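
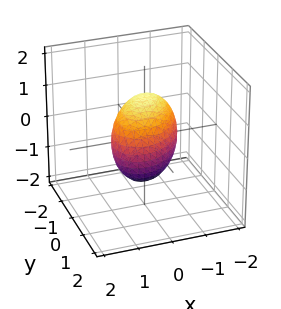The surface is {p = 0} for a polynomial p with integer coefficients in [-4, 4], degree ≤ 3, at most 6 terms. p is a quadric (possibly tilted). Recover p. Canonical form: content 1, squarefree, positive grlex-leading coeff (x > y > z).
3*x^2 - 2*x*y + 3*y^2 + 2*y*z + 3*z^2 - 3

(a) The degree is 2 — no degree-1 surface has this shape.
(b) Observable constraints: among the integer gridlines, it crosses the x-axis at x ∈ {-1, 1}; among the integer gridlines, it crosses the y-axis at y ∈ {-1, 1}.
(c) Assembling these constraints gives the stated polynomial. Check: (0, 0, 1) on the z-axis lies on the surface, and p(0, 0, 1) = 0. ✓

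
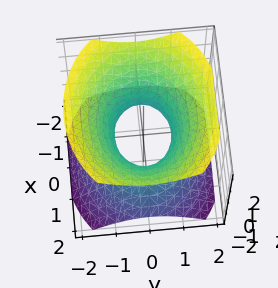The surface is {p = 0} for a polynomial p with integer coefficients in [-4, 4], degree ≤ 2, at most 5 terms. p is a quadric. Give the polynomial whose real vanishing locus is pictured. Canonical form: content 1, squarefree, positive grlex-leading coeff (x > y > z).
2*x^2 + 3*y^2 - 3*z^2 - 2

1. The degree is 2 — an hourglass — one-sheet hyperboloid; a quadric.
2. Symmetries: the z ↦ −z reflection is a symmetry, so z appears only in even powers; mirror symmetry x ↦ −x ⇒ only even powers of x; mirror symmetry y ↦ −y ⇒ only even powers of y.
3. Against the integer gridlines: among the integer gridlines, it crosses the x-axis at x ∈ {-1, 1}; no z-intercept at any integer in the box.
4. Assembling these constraints gives the stated polynomial.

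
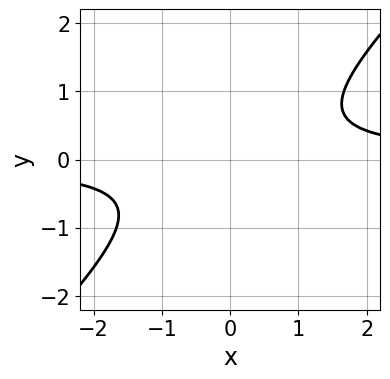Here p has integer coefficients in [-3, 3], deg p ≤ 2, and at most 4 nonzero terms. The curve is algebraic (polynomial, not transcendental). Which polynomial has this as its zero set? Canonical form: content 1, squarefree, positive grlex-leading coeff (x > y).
First, deg p = 2. A generic line meets the curve in up to 2 points.
Next, checking where it meets the axes: no y-intercept at any integer in the box; it misses every integer gridline on the x-axis.
Finally, assembling these constraints gives the stated polynomial.

3*x*y - 3*y^2 - 2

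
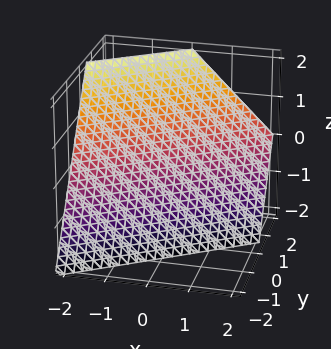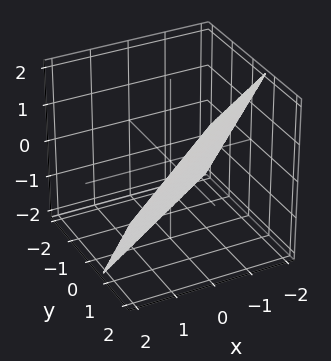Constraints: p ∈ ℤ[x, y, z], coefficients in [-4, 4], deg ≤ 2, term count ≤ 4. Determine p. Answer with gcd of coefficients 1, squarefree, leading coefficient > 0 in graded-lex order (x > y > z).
2*x - 3*y + 2*z + 2

First, degree: every cross-section is a straight line — this is a plane, so deg p = 1.
Next, observable constraints: one x-axis crossing is at x = -1; it crosses the z-axis at the gridline z = -1.
Finally, fitting integer coefficients to these (and the overall shape) gives p.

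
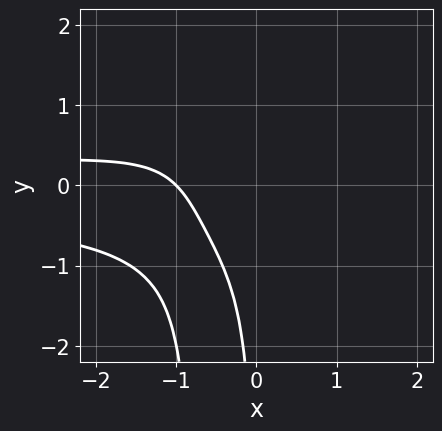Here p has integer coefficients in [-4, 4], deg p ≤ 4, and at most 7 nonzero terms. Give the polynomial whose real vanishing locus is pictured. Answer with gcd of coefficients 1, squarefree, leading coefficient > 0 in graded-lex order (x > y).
(a) The degree is 4 — a generic line meets the curve in up to 4 points.
(b) Reading off the gridlines: it misses every integer gridline on the y-axis; it meets the x-axis at x = -1 (among the integer gridlines).
(c) Matching integer coefficients to the picture gives p.

3*x^2*y^2 + 2*x*y^2 - 2*x*y + 2*x + 2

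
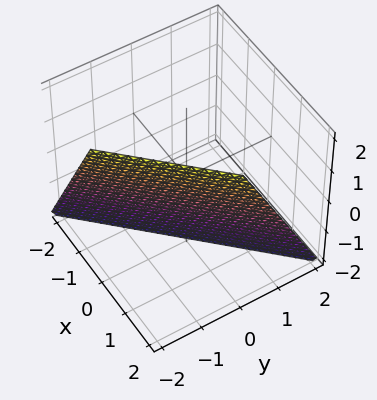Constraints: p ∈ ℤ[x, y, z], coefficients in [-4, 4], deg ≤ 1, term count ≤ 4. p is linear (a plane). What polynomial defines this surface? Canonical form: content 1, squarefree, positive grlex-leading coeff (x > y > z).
1. deg p = 1.
2. Reading off the gridlines: it crosses the y-axis at the gridline y = -1; one x-axis crossing is at x = 1; one z-axis crossing is at z = -2.
3. The integer polynomial consistent with all of this is the stated p.

2*x - 2*y - z - 2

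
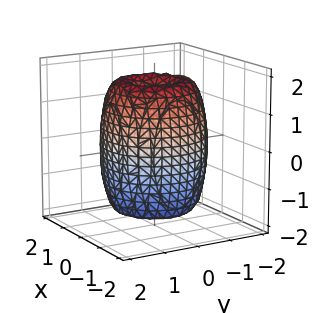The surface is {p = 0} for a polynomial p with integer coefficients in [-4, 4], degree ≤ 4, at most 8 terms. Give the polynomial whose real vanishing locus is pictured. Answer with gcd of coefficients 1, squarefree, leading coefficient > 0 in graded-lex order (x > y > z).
1. Degree: the shape is more complex than any degree-3 surface, so deg p = 4.
2. Symmetry: the surface is invariant under rotation about z: p = q(x² + y², z).
3. Observable constraints: a circular section at z = 0 has radius between 1 and 2.
4. Assembling these constraints gives the stated polynomial.

2*x^4 + 4*x^2*y^2 + 2*y^4 - 3*x^2 - 3*y^2 + z^2 - 2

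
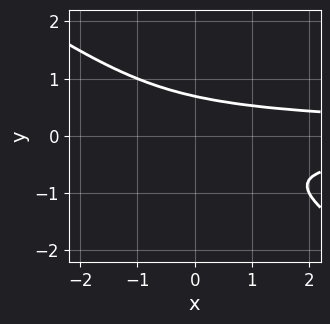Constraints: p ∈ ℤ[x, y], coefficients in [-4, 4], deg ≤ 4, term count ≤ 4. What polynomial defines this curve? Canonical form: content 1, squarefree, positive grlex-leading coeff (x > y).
2*x*y^2 + 3*y^3 - 1

The degree is 3 — no degree-2 curve has this shape.
Observable constraints: it misses every integer gridline on the x-axis.
Putting this together gives p.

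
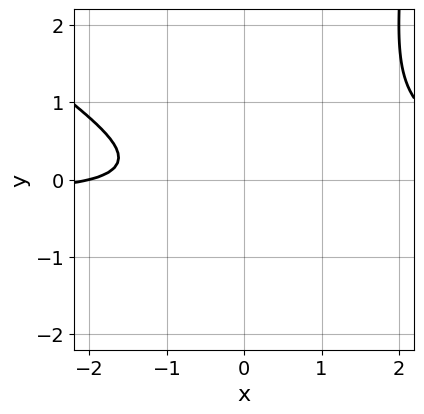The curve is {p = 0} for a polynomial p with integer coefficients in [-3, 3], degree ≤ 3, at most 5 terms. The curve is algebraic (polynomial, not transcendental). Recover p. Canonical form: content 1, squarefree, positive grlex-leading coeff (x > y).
1. Degree: the shape is more complex than any degree-2 curve, so deg p = 3.
2. Checking where it meets the axes: it crosses the x-axis at the gridline x = -2; the curve avoids every integer y-axis point in the box.
3. Putting this together gives p.

x^2*y + x*y^2 - 3*y^2 - x - 2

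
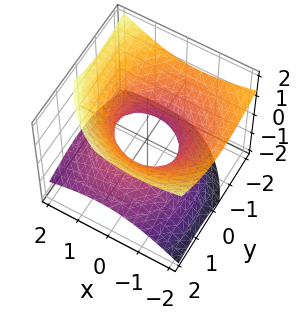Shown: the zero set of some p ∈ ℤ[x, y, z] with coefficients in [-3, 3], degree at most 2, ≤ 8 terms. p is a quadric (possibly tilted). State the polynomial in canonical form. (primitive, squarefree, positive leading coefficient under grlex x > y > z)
(a) deg p = 2.
(b) From the axis intercepts and sections: the y-axis gridline crossings are at y ∈ {-1, 1}; the x-axis gridline crossings are at x ∈ {-1, 1}; it misses every integer gridline on the z-axis.
(c) Fitting integer coefficients to these (and the overall shape) gives p.

x^2 + x*z + y^2 + y*z - 2*z^2 - 1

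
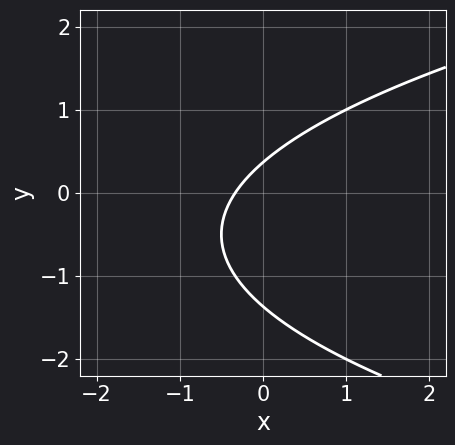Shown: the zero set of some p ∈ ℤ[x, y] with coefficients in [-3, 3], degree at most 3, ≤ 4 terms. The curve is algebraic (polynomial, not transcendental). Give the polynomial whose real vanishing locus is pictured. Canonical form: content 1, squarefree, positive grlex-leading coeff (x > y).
1. The degree is 2 — no degree-1 curve has this shape.
2. The integer polynomial consistent with all of this is the stated p.

2*y^2 - 3*x + 2*y - 1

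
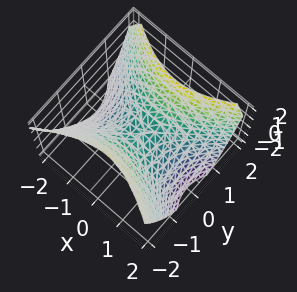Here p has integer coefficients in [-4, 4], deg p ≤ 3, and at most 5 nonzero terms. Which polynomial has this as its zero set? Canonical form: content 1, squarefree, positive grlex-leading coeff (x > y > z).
The degree is 2 — a hyperbolic paraboloid; a quadric.
Symmetries: mirror symmetry x ↦ −x ⇒ only even powers of x; mirror symmetry y ↦ −y ⇒ only even powers of y.
Checking where it meets the axes: one x-axis crossing is at x = 0; one z-axis crossing is at z = 0; it meets the y-axis at y = 0 (among the integer gridlines).
Fitting integer coefficients to these (and the overall shape) gives p.

2*x^2 - 3*y^2 + 3*z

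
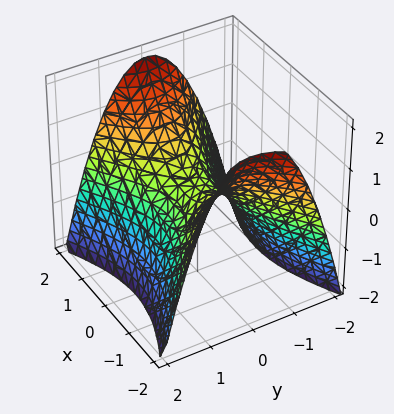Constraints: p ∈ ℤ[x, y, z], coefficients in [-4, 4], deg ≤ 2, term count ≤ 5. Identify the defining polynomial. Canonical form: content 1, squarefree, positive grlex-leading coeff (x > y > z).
x^2 - 2*y^2 - 2*z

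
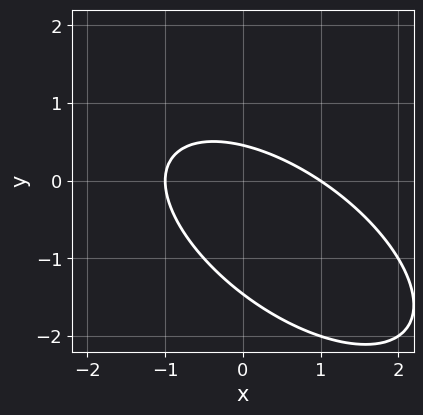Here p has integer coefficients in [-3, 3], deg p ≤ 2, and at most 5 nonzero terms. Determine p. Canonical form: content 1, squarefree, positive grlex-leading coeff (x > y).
2*x^2 + 3*x*y + 3*y^2 + 3*y - 2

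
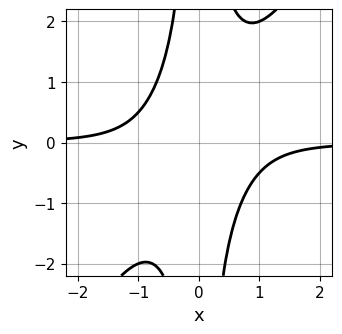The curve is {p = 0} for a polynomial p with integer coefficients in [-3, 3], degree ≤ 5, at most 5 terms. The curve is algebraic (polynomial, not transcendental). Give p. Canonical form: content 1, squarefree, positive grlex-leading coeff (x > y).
(a) Degree: no degree-3 curve has this shape, so deg p = 4.
(b) Reading off the gridlines: the curve avoids every integer x-axis point in the box; the curve avoids every integer y-axis point in the box.
(c) Putting this together gives p.

3*x^3*y - 2*x^2*y^2 + 2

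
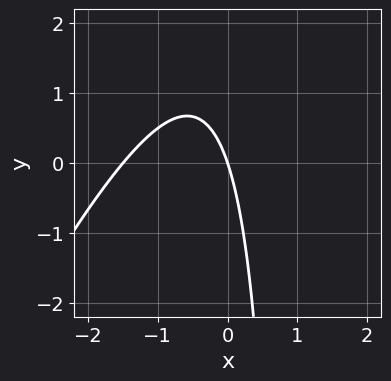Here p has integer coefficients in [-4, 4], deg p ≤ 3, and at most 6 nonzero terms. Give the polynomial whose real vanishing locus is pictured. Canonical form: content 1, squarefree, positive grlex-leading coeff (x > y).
deg p = 2.
Reading off the gridlines: it meets the y-axis at y = 0 (among the integer gridlines); it crosses the x-axis at the gridline x = 0.
Solving for integer coefficients yields p as stated.

2*x^2 - x*y + 3*x + y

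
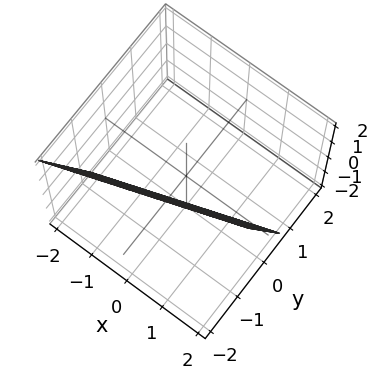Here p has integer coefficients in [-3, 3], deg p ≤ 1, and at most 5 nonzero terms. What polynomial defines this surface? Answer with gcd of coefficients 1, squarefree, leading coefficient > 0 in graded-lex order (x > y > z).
First, the degree is 1 — the surface is flat (a plane).
Then, observable constraints: one z-axis crossing is at z = -2; one x-axis crossing is at x = 2.
Finally, assembling these constraints gives the stated polynomial.

x - 3*y - z - 2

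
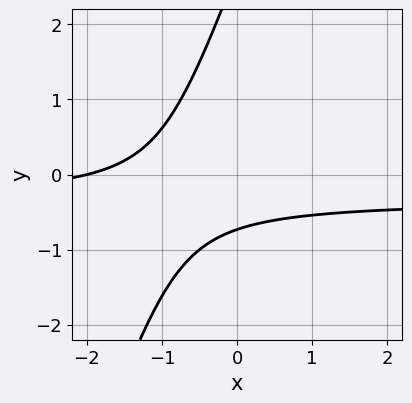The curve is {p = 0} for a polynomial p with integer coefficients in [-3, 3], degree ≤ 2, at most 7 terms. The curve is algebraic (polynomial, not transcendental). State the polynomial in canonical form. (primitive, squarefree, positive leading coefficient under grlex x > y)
(a) Degree: a generic line meets the curve in up to 2 points, so deg p = 2.
(b) Observable constraints: it meets the x-axis at x = -2 (among the integer gridlines).
(c) Solving for integer coefficients yields p as stated.

3*x*y - y^2 + x + 2*y + 2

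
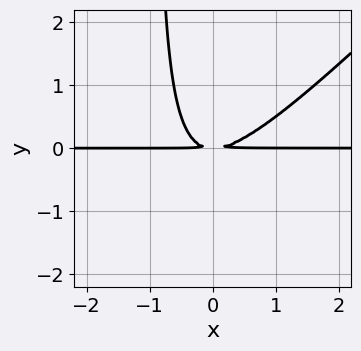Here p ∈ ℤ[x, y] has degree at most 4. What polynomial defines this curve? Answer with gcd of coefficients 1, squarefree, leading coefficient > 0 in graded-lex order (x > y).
First, degree: no degree-2 curve has this shape, so deg p = 3.
Next, reading off the gridlines: the visible x-axis segment lies entirely on the curve.
Finally, the integer polynomial consistent with all of this is the stated p.

x^2*y - x*y^2 - y^2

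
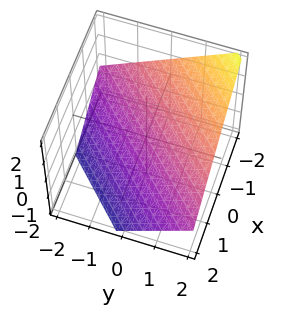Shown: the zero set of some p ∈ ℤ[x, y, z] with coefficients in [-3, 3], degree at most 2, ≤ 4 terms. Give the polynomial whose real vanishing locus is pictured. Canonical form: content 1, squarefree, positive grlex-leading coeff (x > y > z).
2*x - 2*y + 3*z + 2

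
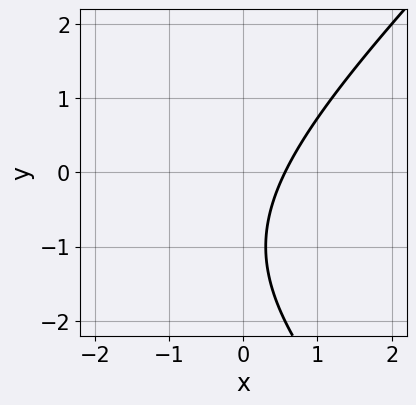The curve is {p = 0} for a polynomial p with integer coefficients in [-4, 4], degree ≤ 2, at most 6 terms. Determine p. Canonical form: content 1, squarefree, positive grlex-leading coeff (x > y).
x^2 - y^2 + 3*x - 2*y - 2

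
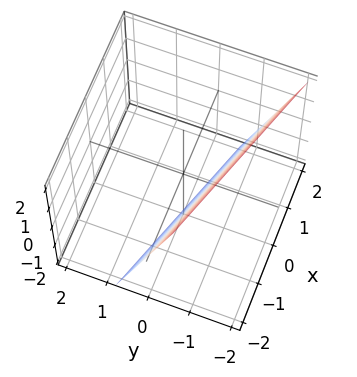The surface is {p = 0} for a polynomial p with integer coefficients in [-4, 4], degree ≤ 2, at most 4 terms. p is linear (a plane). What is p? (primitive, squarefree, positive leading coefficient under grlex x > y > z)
x + 3*y + z + 2

deg p = 1. Every cross-section is a straight line — this is a plane.
Checking where it meets the axes: one z-axis crossing is at z = -2; it crosses the x-axis at the gridline x = -2.
These observations pin down the coefficients.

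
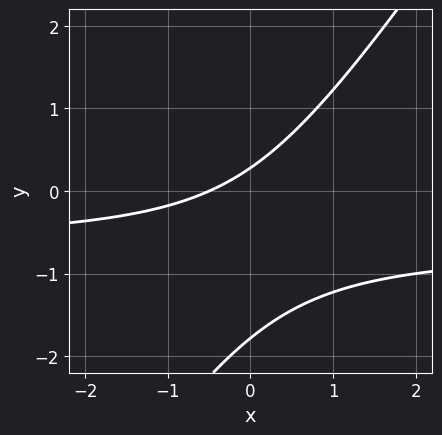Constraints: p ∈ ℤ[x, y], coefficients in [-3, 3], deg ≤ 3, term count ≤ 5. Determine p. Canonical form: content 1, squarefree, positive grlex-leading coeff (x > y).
Degree: no degree-1 curve has this shape, so deg p = 2.
The integer polynomial consistent with all of this is the stated p.

3*x*y - 2*y^2 + 2*x - 3*y + 1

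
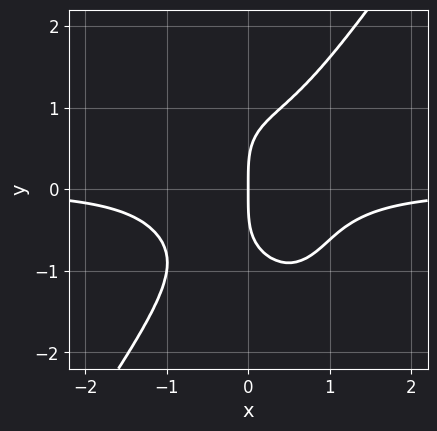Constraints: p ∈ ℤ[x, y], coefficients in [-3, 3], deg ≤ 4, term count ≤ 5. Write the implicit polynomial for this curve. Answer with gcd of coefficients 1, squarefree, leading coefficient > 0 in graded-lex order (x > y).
3*x^3*y - y^4 + 2*x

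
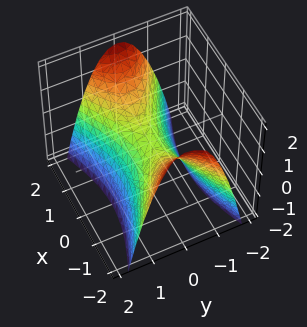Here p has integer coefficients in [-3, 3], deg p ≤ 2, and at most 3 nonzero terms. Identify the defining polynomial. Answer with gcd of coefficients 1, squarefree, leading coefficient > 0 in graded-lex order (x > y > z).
x^2 - 3*y^2 - 2*z

Degree: a saddle surface; a quadric, so deg p = 2.
Symmetries: the y ↦ −y reflection is a symmetry, so y appears only in even powers; mirror symmetry x ↦ −x ⇒ only even powers of x.
Checking where it meets the axes: it crosses the x-axis at the gridline x = 0; it crosses the z-axis at the gridline z = 0; it meets the y-axis at y = 0 (among the integer gridlines).
Together with the visible shape, these determine p as stated.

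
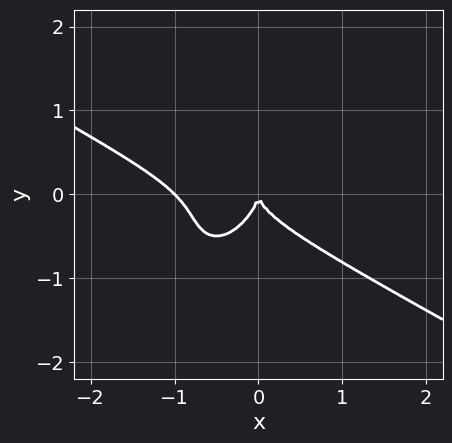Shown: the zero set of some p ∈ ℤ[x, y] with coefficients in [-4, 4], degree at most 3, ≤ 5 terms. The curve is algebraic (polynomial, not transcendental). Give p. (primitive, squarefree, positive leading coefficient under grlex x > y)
x^3 + x^2*y - x*y^2 + y^3 + x^2

Degree: a generic line meets the curve in up to 3 points, so deg p = 3.
Reading off the gridlines: among the integer gridlines, it crosses the x-axis at x ∈ {-1, 0}; one y-axis crossing is at y = 0.
Matching integer coefficients to the picture gives p.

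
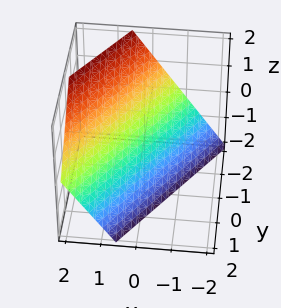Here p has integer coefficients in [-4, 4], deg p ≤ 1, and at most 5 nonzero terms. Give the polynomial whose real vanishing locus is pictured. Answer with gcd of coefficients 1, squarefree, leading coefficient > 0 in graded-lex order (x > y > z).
1. deg p = 1. The surface is flat (a plane).
2. Reading off the gridlines: one y-axis crossing is at y = -1; it meets the z-axis at z = -1 (among the integer gridlines).
3. Fitting integer coefficients to these (and the overall shape) gives p.

3*x - 2*y - 2*z - 2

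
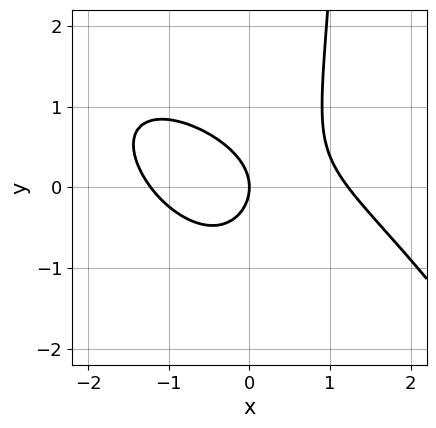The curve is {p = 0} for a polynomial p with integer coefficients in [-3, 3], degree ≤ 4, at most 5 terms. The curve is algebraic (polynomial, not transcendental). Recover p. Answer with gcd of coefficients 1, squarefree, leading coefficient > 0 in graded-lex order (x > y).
(a) deg p = 3. A generic line meets the curve in up to 3 points.
(b) Against the integer gridlines: one y-axis crossing is at y = 0; one x-axis crossing is at x = 0.
(c) Putting this together gives p.

2*x^3 + 3*x^2*y + 2*x*y^2 - 3*y^2 - 3*x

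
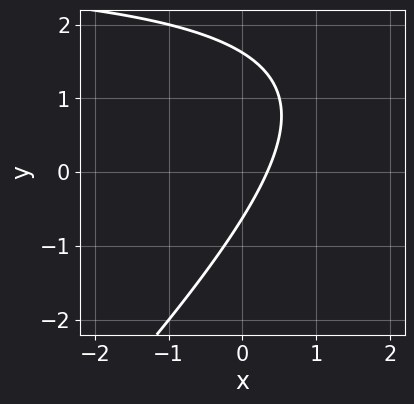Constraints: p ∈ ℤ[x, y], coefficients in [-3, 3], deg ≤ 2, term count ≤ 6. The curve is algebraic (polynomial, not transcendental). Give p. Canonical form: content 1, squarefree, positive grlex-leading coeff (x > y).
x*y - y^2 - 3*x + y + 1

First, deg p = 2. No degree-1 curve has this shape.
Finally, solving for integer coefficients yields p as stated.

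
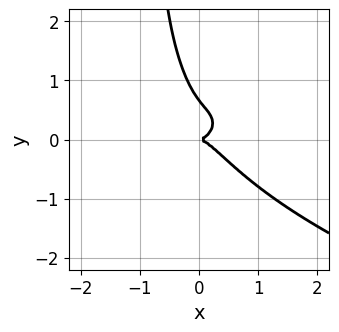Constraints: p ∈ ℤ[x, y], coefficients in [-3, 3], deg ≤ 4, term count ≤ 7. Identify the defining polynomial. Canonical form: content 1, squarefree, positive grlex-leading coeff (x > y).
1. The degree is 4 — no degree-3 curve has this shape.
2. Checking where it meets the axes: one y-axis crossing is at y = 0; it meets the x-axis at x = 0 (among the integer gridlines).
3. Solving for integer coefficients yields p as stated.

3*x*y^3 + 3*x^3 + 2*x*y^2 + 3*y^3 - 2*y^2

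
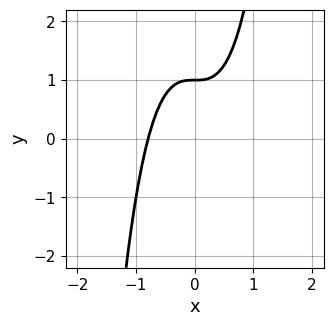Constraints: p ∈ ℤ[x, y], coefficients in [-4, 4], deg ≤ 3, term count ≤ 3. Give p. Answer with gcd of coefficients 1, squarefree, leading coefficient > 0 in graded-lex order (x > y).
The degree is 3 — a generic line meets the curve in up to 3 points.
Reading off the gridlines: it meets the y-axis at y = 1 (among the integer gridlines).
Together with the visible shape, these determine p as stated.

2*x^3 - y + 1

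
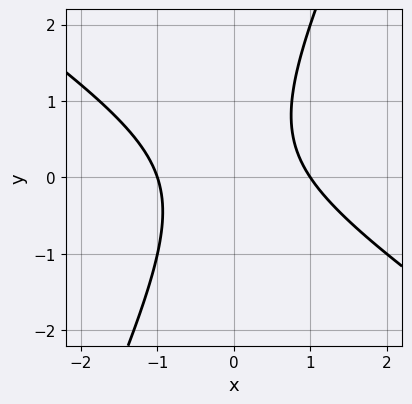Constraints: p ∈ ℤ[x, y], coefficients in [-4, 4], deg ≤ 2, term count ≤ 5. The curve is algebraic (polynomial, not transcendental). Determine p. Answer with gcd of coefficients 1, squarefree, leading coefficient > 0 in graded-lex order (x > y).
3*x^2 + 3*x*y - 2*y^2 + y - 3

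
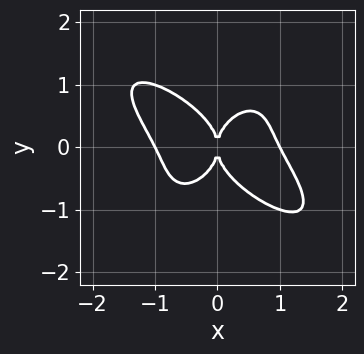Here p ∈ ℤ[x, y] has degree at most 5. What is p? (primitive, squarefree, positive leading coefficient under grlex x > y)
First, deg p = 4. A generic line meets the curve in up to 4 points.
Next, from the axis intercepts and sections: it meets the y-axis at y = 0 (among the integer gridlines); among the integer gridlines, it crosses the x-axis at x ∈ {-1, 0, 1}.
Finally, these observations pin down the coefficients.

x^4 + x^3*y + y^4 - x^2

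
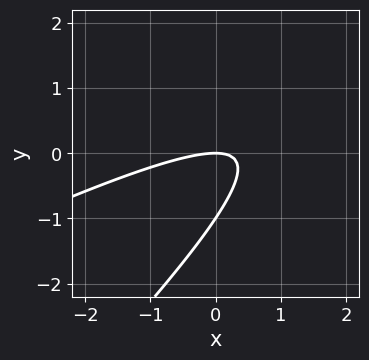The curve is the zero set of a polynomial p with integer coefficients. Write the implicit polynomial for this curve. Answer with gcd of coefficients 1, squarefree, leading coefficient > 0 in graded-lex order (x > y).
Degree: the shape is more complex than any degree-1 curve, so deg p = 2.
Against the integer gridlines: one x-axis crossing is at x = 0; among the integer gridlines, it crosses the y-axis at y ∈ {-1, 0}.
Matching integer coefficients to the picture gives p.

x^2 - 3*x*y + 2*y^2 + 2*y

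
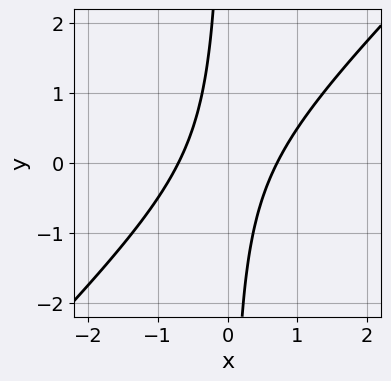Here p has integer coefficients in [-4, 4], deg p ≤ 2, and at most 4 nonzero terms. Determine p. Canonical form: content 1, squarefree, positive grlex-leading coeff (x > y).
2*x^2 - 2*x*y - 1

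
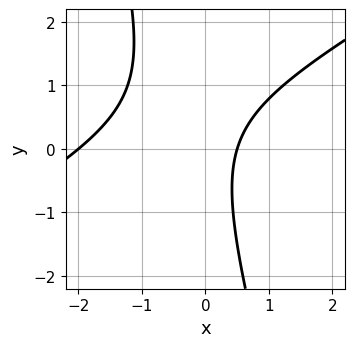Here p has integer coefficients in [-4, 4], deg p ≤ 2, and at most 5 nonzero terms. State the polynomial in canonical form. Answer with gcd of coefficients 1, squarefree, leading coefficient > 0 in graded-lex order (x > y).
(a) Degree: no degree-1 curve has this shape, so deg p = 2.
(b) From the visible intercepts: it meets the x-axis at x = -2 (among the integer gridlines); it misses every integer gridline on the y-axis.
(c) Together with the visible shape, these determine p as stated.

2*x^2 - 3*x*y - y^2 + 3*x - 2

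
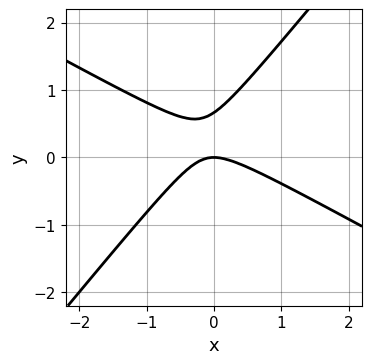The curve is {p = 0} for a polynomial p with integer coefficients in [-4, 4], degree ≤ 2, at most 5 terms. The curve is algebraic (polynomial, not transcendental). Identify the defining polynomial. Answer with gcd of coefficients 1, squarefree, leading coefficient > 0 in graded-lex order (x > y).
First, the degree is 2 — a generic line meets the curve in up to 2 points.
Then, reading off the gridlines: one y-axis crossing is at y = 0; one x-axis crossing is at x = 0.
Finally, fitting integer coefficients to these (and the overall shape) gives p.

2*x^2 + 2*x*y - 3*y^2 + 2*y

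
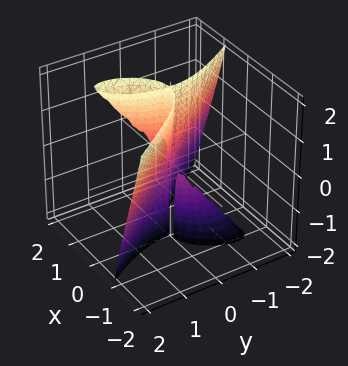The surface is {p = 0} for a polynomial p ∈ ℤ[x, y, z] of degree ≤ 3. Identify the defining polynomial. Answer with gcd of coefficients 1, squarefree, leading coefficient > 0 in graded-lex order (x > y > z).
3*x^3 - 2*x*y*z + y^3

1. I count 2 distinct pieces. They look like related sheets of one shape, so recover p as a whole.
2. deg p = 3. No degree-2 surface has this shape.
3. Observable constraints: one y-axis crossing is at y = 0; it meets the x-axis at x = 0 (among the integer gridlines); every point of the z-axis in the box is on the surface.
4. These observations pin down the coefficients.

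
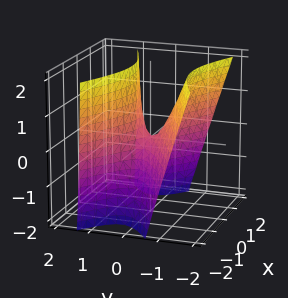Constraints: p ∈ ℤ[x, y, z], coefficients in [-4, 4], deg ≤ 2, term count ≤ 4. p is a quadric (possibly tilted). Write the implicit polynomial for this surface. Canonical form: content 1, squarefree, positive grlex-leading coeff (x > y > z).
x^2 - 3*y^2 - y*z + z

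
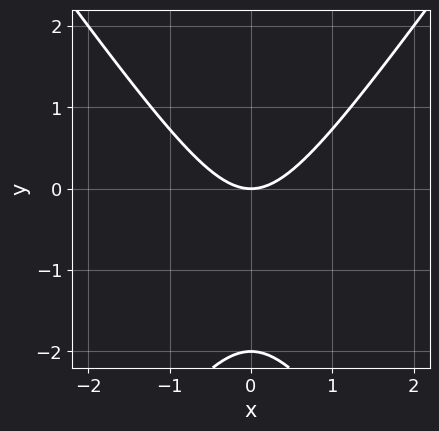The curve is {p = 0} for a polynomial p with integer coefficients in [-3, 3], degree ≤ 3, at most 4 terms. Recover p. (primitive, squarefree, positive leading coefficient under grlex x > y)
2*x^2 - y^2 - 2*y

1. Degree: a generic line meets the curve in up to 2 points, so deg p = 2.
2. Symmetries: the x ↦ −x reflection is a symmetry, so x appears only in even powers.
3. From the visible intercepts: the y-axis gridline crossings are at y ∈ {-2, 0}; one x-axis crossing is at x = 0.
4. Assembling these constraints gives the stated polynomial.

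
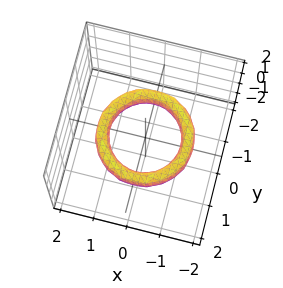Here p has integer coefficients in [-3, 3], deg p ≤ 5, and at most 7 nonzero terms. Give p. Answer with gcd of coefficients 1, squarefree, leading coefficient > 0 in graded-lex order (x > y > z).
x^4 + 2*x^2*y^2 + y^4 - 3*x^2 - 3*y^2 + 2*z^2 + 2

The degree is 4 — a generic line meets the surface in up to 4 points.
Symmetries: rotational symmetry about the z-axis ⇒ p depends on x, y only through x² + y².
From the visible intercepts: the x-axis gridline crossings are at x ∈ {-1, 1}; no z-intercept at any integer in the box.
Matching integer coefficients to the picture gives p. Check: (0, 1, 0) on the y-axis lies on the surface, and p(0, 1, 0) = 0. ✓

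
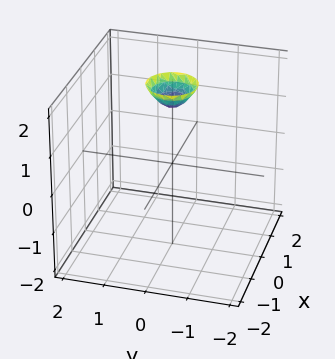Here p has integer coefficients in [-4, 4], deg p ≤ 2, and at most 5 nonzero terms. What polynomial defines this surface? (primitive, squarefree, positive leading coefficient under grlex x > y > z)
Degree: a generic line meets the surface in up to 2 points, so deg p = 2.
Symmetries: every cross-section ⟂ z is a circle, so x, y appear only via x² + y².
Checking where it meets the axes: it misses every integer gridline on the y-axis; it misses every integer gridline on the x-axis; a circular section at z = 2 has radius between 0 and 1.
Putting this together gives p.

3*x^2 + 3*y^2 - 2*z + 3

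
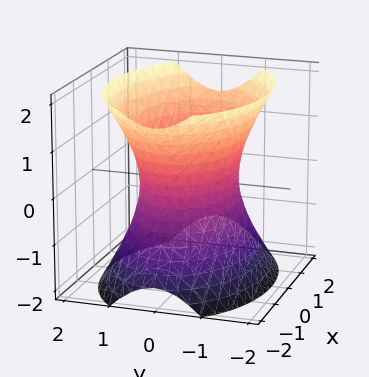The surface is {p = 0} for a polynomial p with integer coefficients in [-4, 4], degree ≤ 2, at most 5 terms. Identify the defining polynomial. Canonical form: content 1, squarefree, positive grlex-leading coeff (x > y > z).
x^2 + 2*y^2 - z^2 - 2

(a) deg p = 2.
(b) Symmetries: it's symmetric under x → −x, forcing even powers of x; mirror symmetry z ↦ −z ⇒ only even powers of z; it's symmetric under y → −y, forcing even powers of y.
(c) From the visible intercepts: no z-intercept at any integer in the box; the y-axis gridline crossings are at y ∈ {-1, 1}.
(d) Putting this together gives p.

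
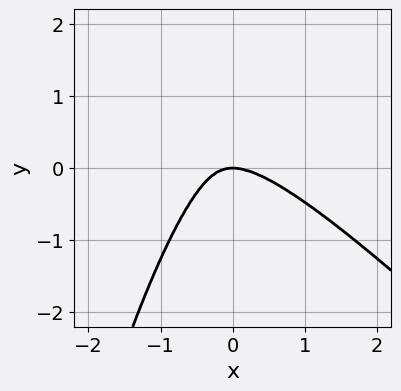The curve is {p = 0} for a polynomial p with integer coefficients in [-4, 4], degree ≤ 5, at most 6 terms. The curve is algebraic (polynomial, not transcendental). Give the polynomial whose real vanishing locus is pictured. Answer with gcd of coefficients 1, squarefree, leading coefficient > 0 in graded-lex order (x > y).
(a) Degree: a generic line meets the curve in up to 4 points, so deg p = 4.
(b) Against the integer gridlines: one x-axis crossing is at x = 0; it meets the y-axis at y = 0 (among the integer gridlines).
(c) Assembling these constraints gives the stated polynomial.

2*x^4 + 2*x^3*y + 2*x^2*y + y^3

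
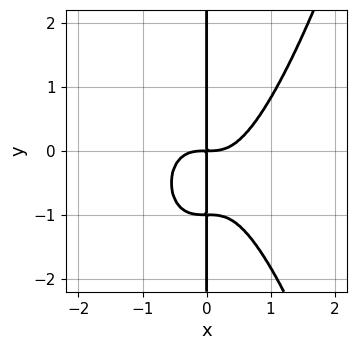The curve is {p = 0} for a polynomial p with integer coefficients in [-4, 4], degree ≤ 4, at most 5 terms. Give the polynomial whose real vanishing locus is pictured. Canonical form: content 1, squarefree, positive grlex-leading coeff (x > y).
3*x^4 - 2*x*y^2 - 2*x*y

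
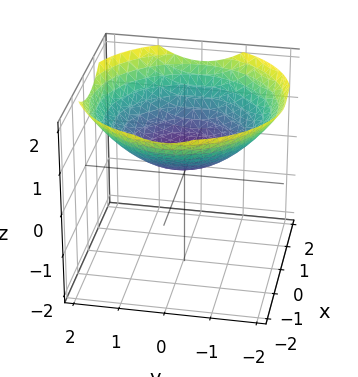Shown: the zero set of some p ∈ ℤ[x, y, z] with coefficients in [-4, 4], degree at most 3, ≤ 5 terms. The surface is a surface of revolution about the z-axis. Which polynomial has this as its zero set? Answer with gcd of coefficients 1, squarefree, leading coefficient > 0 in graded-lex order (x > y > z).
Degree: no degree-1 surface has this shape, so deg p = 2.
Symmetries: rotational symmetry about the z-axis ⇒ p depends on x, y only through x² + y².
Observable constraints: a circular section at z = 1 has radius between 1 and 2; it misses every integer gridline on the y-axis; no x-intercept at any integer in the box.
Putting this together gives p.

x^2 + y^2 - 3*z + 1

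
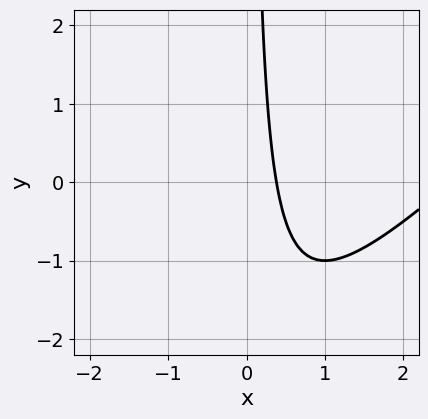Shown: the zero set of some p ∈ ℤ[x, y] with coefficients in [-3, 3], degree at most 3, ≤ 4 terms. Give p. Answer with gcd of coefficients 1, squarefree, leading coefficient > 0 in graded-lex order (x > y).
First, the degree is 2 — a generic line meets the curve in up to 2 points.
Then, reading off the gridlines: no y-intercept at any integer in the box.
Finally, putting this together gives p.

x^2 - x*y - 3*x + 1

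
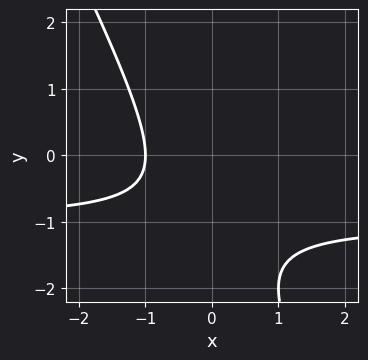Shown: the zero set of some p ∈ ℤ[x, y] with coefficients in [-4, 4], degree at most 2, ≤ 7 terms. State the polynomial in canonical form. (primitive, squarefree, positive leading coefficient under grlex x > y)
The degree is 2 — the shape is more complex than any degree-1 curve.
Observable constraints: it crosses the x-axis at the gridline x = -1; no y-intercept at any integer in the box.
Together with the visible shape, these determine p as stated.

2*x*y + y^2 + 2*x + 2*y + 2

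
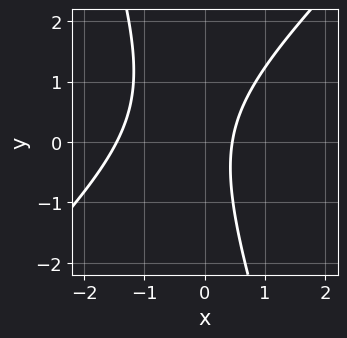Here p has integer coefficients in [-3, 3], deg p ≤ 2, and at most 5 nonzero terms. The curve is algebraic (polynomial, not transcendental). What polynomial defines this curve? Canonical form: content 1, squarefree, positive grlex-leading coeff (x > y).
Degree: the shape is more complex than any degree-1 curve, so deg p = 2.
From the axis intercepts and sections: it misses every integer gridline on the y-axis.
Assembling these constraints gives the stated polynomial.

3*x^2 - 2*x*y - y^2 + 3*x - 2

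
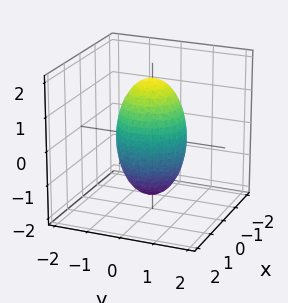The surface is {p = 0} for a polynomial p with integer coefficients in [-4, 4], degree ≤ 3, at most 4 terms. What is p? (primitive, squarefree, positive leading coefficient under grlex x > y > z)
(a) deg p = 2. Bounded and convex; a quadric.
(b) Symmetries: it's symmetric under z → −z, forcing even powers of z; the surface is invariant under rotation about z: p = q(x² + y², z).
(c) Reading off the gridlines: a circular section at z = 0 has radius exactly 1; among the integer gridlines, it crosses the x-axis at x ∈ {-1, 1}; among the integer gridlines, it crosses the y-axis at y ∈ {-1, 1}.
(d) The integer polynomial consistent with all of this is the stated p.

3*x^2 + 3*y^2 + z^2 - 3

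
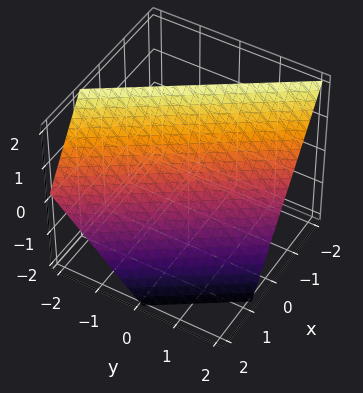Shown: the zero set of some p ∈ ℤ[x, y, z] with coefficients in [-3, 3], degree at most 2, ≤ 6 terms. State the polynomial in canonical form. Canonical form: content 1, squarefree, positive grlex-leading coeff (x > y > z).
3*x + 2*y + 2*z - 2

(a) The degree is 1 — every cross-section is a straight line — this is a plane.
(b) Against the integer gridlines: one y-axis crossing is at y = 1; it meets the z-axis at z = 1 (among the integer gridlines).
(c) Solving for integer coefficients yields p as stated.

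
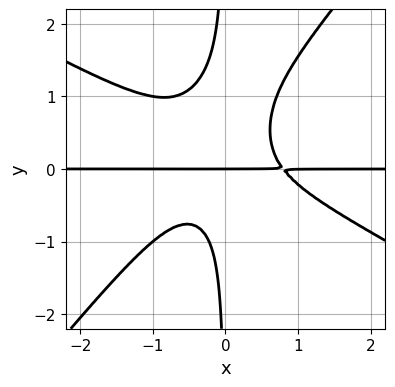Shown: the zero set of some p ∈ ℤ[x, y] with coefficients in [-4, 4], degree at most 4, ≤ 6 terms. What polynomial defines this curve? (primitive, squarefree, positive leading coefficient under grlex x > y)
2*x^3*y + 2*x^2*y^2 - 3*x*y^3 + 2*x*y^2 - y

(a) The degree is 4 — a generic line meets the curve in up to 4 points.
(b) Against the integer gridlines: it meets the y-axis at y = 0 (among the integer gridlines); every point of the x-axis in the box is on the curve.
(c) Assembling these constraints gives the stated polynomial.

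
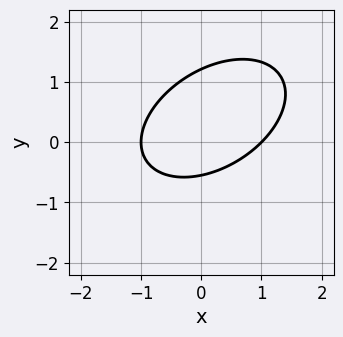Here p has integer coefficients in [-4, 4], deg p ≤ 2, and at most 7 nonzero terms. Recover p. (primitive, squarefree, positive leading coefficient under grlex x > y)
2*x^2 - 2*x*y + 3*y^2 - 2*y - 2

1. The degree is 2 — no degree-1 curve has this shape.
2. Checking where it meets the axes: the x-axis gridline crossings are at x ∈ {-1, 1}.
3. The integer polynomial consistent with all of this is the stated p.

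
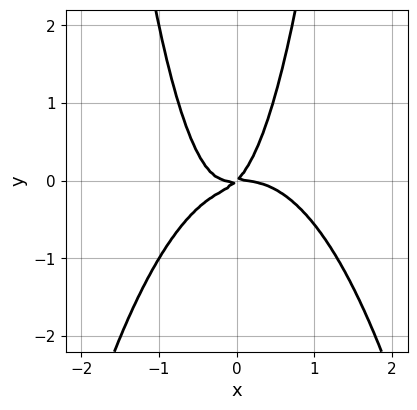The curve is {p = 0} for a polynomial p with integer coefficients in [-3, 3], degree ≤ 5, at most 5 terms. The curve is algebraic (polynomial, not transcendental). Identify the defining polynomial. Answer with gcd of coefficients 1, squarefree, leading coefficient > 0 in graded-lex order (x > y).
2*x^4 + 2*x^2*y + x*y - y^2

1. deg p = 4. A generic line meets the curve in up to 4 points.
2. From the axis intercepts and sections: it meets the x-axis at x = 0 (among the integer gridlines); it crosses the y-axis at the gridline y = 0.
3. Together with the visible shape, these determine p as stated.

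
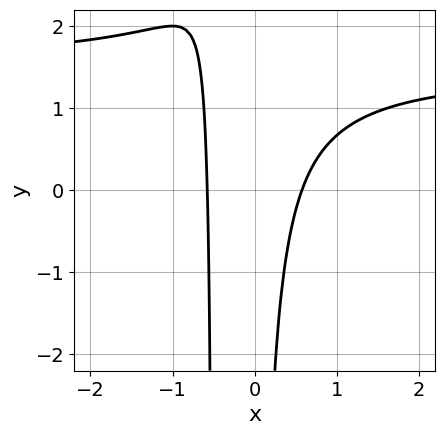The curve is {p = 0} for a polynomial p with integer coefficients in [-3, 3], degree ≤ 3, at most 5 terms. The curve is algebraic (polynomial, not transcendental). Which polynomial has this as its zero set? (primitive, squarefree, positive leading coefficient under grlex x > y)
2*x^2*y - 3*x^2 + x*y + 1

1. The degree is 3 — the shape is more complex than any degree-2 curve.
2. Reading off the gridlines: the curve avoids every integer y-axis point in the box.
3. Together with the visible shape, these determine p as stated.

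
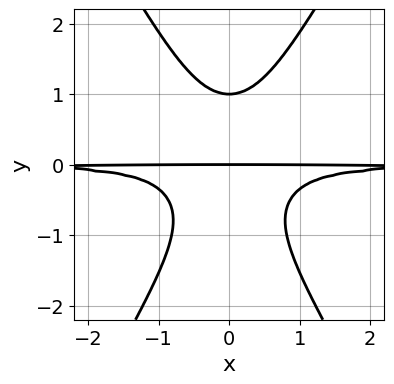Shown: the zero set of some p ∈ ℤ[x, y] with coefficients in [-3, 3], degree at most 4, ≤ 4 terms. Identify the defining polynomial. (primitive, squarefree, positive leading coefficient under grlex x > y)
First, degree: no degree-3 curve has this shape, so deg p = 4.
Next, symmetries: mirror symmetry x ↦ −x ⇒ only even powers of x.
Then, reading off the gridlines: the y-axis gridline crossings are at y ∈ {0, 1}; the visible x-axis segment lies entirely on the curve.
Finally, putting this together gives p.

3*x^2*y^2 - y^4 + y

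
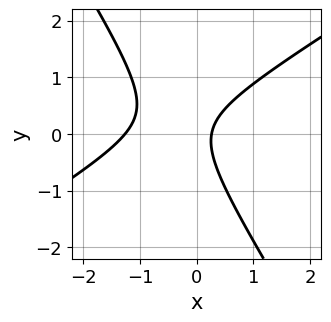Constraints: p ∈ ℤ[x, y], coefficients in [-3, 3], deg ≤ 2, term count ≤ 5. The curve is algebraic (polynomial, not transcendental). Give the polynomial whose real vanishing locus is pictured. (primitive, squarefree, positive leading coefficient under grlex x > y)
(a) The degree is 2 — a generic line meets the curve in up to 2 points.
(b) Against the integer gridlines: it misses every integer gridline on the y-axis.
(c) Solving for integer coefficients yields p as stated.

3*x^2 - 3*x*y - 3*y^2 + 3*x - 1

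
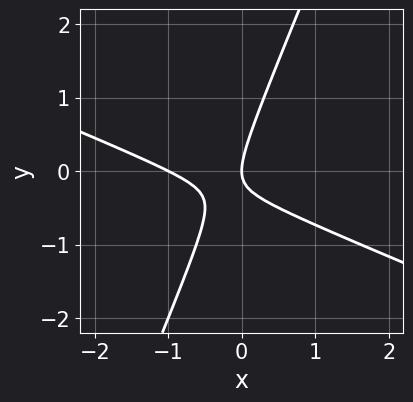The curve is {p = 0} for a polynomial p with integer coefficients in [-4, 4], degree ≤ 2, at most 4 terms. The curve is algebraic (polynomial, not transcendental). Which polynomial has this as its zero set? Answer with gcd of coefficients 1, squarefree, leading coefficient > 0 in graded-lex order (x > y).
x^2 + 2*x*y - y^2 + x

The degree is 2 — the shape is more complex than any degree-1 curve.
Observable constraints: the x-axis gridline crossings are at x ∈ {-1, 0}; it meets the y-axis at y = 0 (among the integer gridlines).
Putting this together gives p.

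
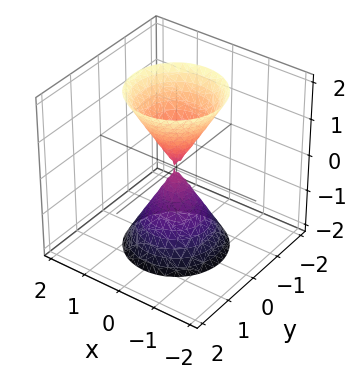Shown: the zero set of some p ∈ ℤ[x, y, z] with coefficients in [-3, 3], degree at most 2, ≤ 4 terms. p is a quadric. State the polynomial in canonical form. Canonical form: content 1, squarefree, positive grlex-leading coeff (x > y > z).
First, I count 2 distinct pieces. They look like related sheets of one shape, so recover p as a whole.
Next, deg p = 2. Two nappes meeting at a single point; a quadric.
Then, symmetries: it's symmetric under z → −z, forcing even powers of z; rotational symmetry about the z-axis ⇒ p depends on x, y only through x² + y².
Then, from the visible intercepts: one z-axis crossing is at z = 0; it meets the x-axis at x = 0 (among the integer gridlines); it meets the y-axis at y = 0 (among the integer gridlines); a circular section at z = 1 has radius between 0 and 1.
Finally, these observations pin down the coefficients.

3*x^2 + 3*y^2 - z^2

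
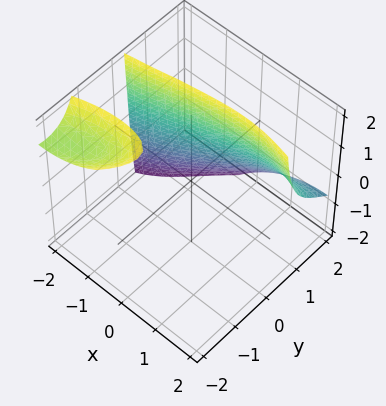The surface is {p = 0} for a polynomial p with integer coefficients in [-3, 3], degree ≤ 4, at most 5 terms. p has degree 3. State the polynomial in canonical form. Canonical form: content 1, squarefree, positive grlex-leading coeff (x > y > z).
I count 2 distinct pieces. Treating them together as one polynomial.
Degree: the shape is more complex than any degree-2 surface, so deg p = 3.
Reading off the gridlines: it misses every integer gridline on the z-axis; no x-intercept at any integer in the box.
Putting this together gives p.

x^2*y - 2*x*y^2 + 2*y^3 + 2*y^2*z - 3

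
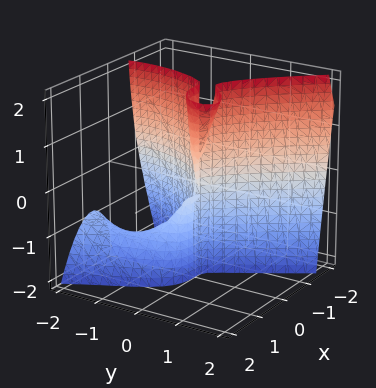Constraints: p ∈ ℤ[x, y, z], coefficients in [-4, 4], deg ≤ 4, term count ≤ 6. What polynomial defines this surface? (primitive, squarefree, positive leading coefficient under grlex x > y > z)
3*x^3 - 2*x*y*z + y^3 + 3*y^2 - y*z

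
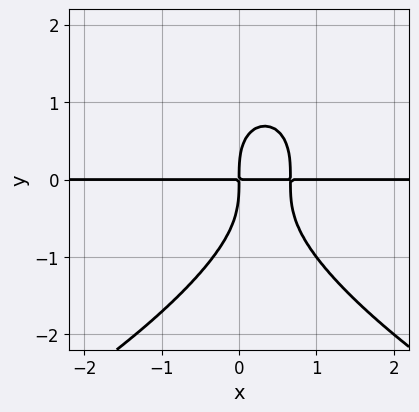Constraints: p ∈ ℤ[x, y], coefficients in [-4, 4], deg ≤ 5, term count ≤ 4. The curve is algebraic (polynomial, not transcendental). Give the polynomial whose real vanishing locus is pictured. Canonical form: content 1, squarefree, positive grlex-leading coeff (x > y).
y^4 + 3*x^2*y - 2*x*y

deg p = 4.
Reading off the gridlines: every point of the x-axis in the box is on the curve.
Matching integer coefficients to the picture gives p.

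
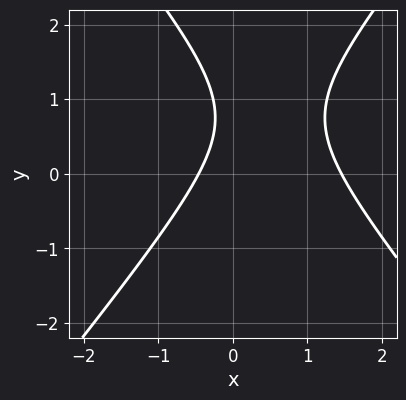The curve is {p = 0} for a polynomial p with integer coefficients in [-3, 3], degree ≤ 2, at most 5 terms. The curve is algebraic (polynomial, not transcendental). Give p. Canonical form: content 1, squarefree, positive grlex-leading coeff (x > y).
3*x^2 - 2*y^2 - 3*x + 3*y - 2

1. deg p = 2.
2. From the axis intercepts and sections: no y-intercept at any integer in the box.
3. The integer polynomial consistent with all of this is the stated p.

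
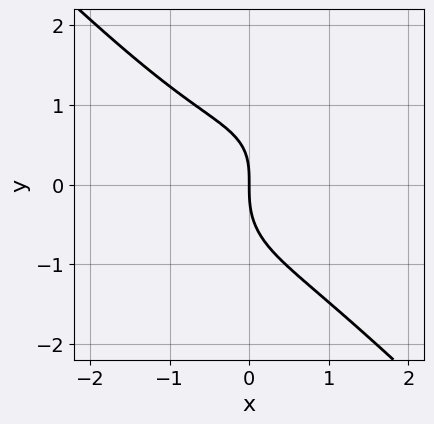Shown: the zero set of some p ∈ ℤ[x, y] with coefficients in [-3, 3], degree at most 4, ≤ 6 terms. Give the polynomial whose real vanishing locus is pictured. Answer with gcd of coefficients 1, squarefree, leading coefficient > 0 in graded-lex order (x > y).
2*x^3 + 2*y^3 - x*y + 3*x

(a) The degree is 3 — the shape is more complex than any degree-2 curve.
(b) Observable constraints: one y-axis crossing is at y = 0; it meets the x-axis at x = 0 (among the integer gridlines).
(c) The integer polynomial consistent with all of this is the stated p.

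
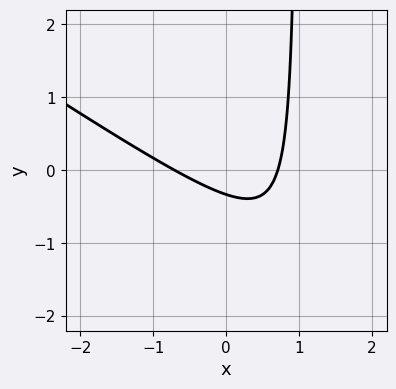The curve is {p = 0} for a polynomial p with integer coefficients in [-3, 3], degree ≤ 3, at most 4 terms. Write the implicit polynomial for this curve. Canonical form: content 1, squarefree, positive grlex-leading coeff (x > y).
deg p = 2.
Solving for integer coefficients yields p as stated.

2*x^2 + 3*x*y - 3*y - 1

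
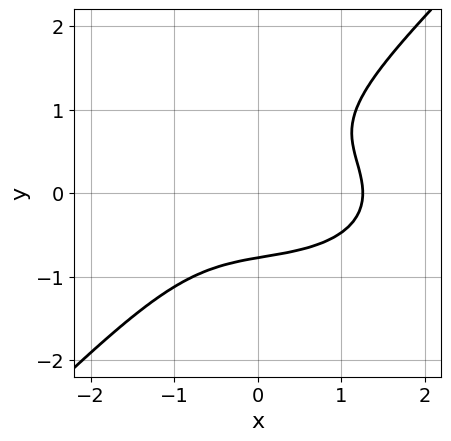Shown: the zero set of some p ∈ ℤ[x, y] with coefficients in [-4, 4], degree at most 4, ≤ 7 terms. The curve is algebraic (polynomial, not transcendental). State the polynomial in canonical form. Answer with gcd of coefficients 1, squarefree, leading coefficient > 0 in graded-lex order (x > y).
x^3 + 2*x*y^2 - 3*y^3 + y^2 - 2

1. The degree is 3 — no degree-2 curve has this shape.
2. Putting this together gives p.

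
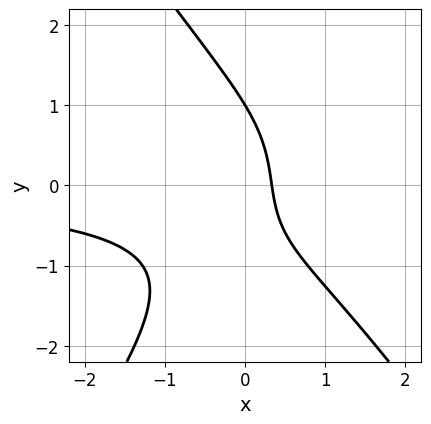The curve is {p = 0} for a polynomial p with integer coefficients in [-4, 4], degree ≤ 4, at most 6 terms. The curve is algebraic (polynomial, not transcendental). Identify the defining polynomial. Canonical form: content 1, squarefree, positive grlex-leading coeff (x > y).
1. deg p = 3. The shape is more complex than any degree-2 curve.
2. From the axis intercepts and sections: it crosses the y-axis at the gridline y = 1.
3. Matching integer coefficients to the picture gives p.

2*x^2*y - y^3 - 2*x*y - 3*x + 1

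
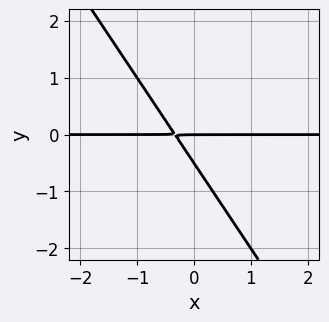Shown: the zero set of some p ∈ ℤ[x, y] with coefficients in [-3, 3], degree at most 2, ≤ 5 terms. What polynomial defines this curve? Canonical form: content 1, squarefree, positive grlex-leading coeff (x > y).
Degree: the shape is more complex than any degree-1 curve, so deg p = 2.
Checking where it meets the axes: one y-axis crossing is at y = 0; the visible x-axis segment lies entirely on the curve.
Assembling these constraints gives the stated polynomial.

3*x*y + 2*y^2 + y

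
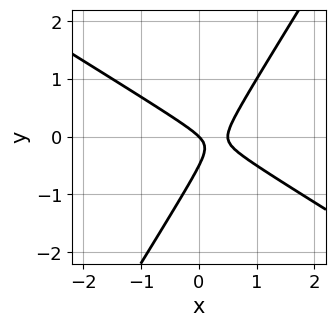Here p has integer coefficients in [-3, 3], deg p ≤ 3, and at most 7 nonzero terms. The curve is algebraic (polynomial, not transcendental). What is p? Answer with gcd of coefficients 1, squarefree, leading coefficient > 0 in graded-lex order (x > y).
(a) deg p = 2. The shape is more complex than any degree-1 curve.
(b) Observable constraints: it crosses the x-axis at the gridline x = 0; it meets the y-axis at y = 0 (among the integer gridlines).
(c) Putting this together gives p.

2*x^2 + 2*x*y - 2*y^2 - x - y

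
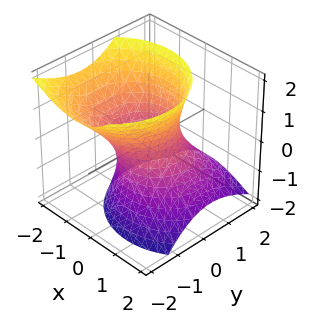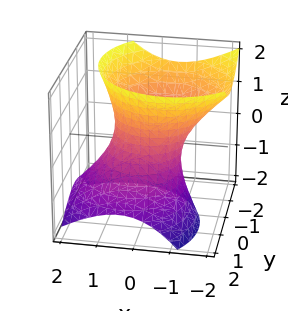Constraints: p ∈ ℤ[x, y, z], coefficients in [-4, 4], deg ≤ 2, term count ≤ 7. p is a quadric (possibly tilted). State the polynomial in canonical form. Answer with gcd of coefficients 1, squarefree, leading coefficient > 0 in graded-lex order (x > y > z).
3*x^2 + 2*x*z + 3*y^2 + 2*y*z - 2*z^2 - 3

The degree is 2 — a generic line meets the surface in up to 2 points.
Reading off the gridlines: the y-axis gridline crossings are at y ∈ {-1, 1}; among the integer gridlines, it crosses the x-axis at x ∈ {-1, 1}; no z-intercept at any integer in the box.
Matching integer coefficients to the picture gives p.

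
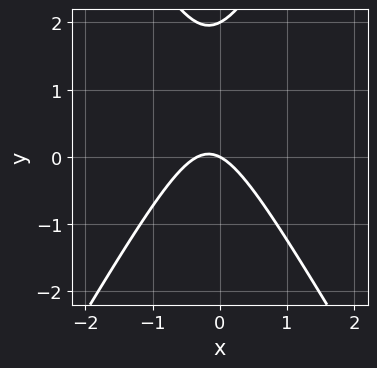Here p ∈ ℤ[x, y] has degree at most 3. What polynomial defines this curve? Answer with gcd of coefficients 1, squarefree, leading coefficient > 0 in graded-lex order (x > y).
3*x^2 - y^2 + x + 2*y

1. deg p = 2.
2. Reading off the gridlines: it crosses the x-axis at the gridline x = 0; among the integer gridlines, it crosses the y-axis at y ∈ {0, 2}.
3. Putting this together gives p.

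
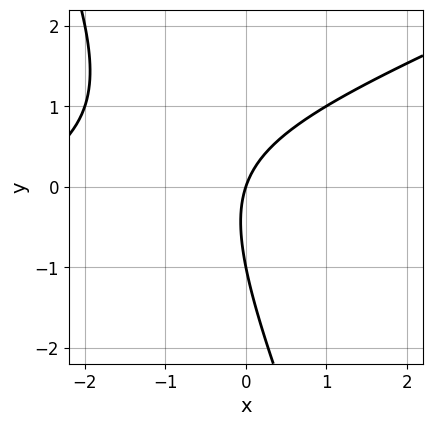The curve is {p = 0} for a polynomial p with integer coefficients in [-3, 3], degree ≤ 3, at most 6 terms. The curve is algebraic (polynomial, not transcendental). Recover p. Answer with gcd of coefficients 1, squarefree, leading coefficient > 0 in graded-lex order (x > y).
x^2 - 2*x*y - y^2 + 3*x - y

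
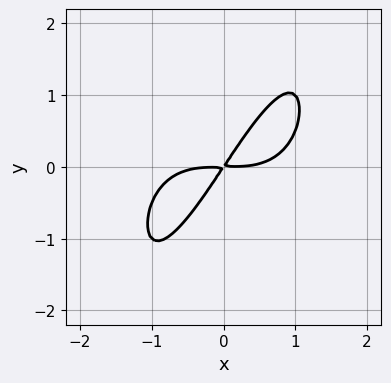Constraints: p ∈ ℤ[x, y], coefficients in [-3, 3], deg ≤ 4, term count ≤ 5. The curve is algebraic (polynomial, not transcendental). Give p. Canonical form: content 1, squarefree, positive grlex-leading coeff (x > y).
(a) The degree is 4 — the shape is more complex than any degree-3 curve.
(b) Putting this together gives p.

x^4 - 3*x*y + 2*y^2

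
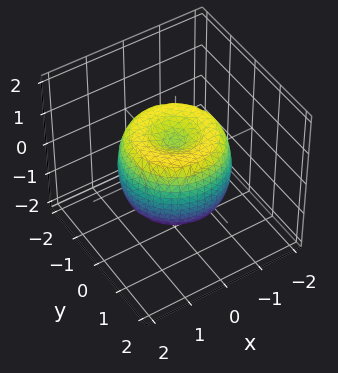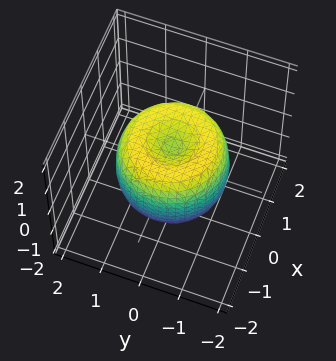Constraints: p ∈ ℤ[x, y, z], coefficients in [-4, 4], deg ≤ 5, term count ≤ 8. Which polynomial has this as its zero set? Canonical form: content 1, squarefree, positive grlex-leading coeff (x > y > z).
2*x^4 + 4*x^2*y^2 + 2*y^4 - 3*x^2 - 3*y^2 + 2*z^2 - 1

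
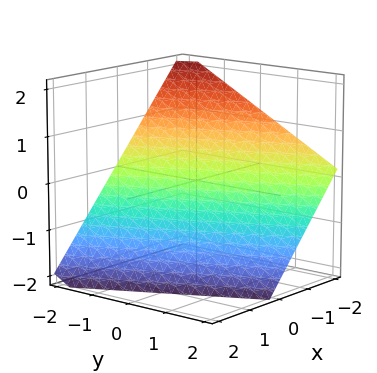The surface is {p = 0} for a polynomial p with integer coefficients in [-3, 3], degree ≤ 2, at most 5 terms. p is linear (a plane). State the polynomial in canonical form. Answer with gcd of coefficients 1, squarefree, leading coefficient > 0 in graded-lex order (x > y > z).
First, deg p = 1. The surface is flat (a plane).
Next, against the integer gridlines: one x-axis crossing is at x = -1; one y-axis crossing is at y = -2; it crosses the z-axis at the gridline z = -1.
Finally, assembling these constraints gives the stated polynomial.

2*x + y + 2*z + 2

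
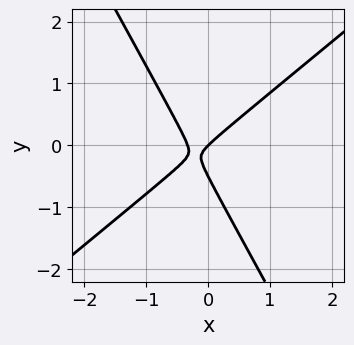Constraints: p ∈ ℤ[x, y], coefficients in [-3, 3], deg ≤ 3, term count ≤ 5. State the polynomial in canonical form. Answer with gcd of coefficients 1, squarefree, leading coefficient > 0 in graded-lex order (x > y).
3*x^2 - 2*x*y - 2*y^2 + x - y

(a) Degree: a generic line meets the curve in up to 2 points, so deg p = 2.
(b) Against the integer gridlines: it meets the y-axis at y = 0 (among the integer gridlines); it crosses the x-axis at the gridline x = 0.
(c) Assembling these constraints gives the stated polynomial.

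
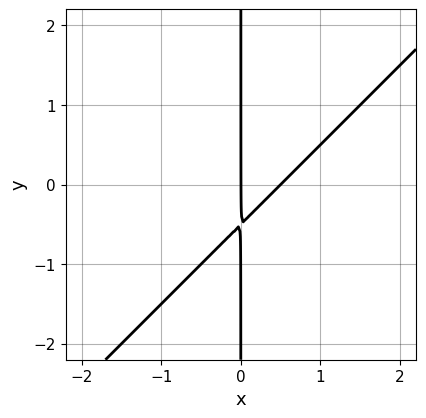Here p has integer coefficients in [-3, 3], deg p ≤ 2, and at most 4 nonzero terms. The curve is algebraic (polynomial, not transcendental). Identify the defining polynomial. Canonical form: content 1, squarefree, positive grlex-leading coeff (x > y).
1. The degree is 2 — a generic line meets the curve in up to 2 points.
2. From the visible intercepts: it meets the x-axis at x = 0 (among the integer gridlines); every point of the y-axis in the box is on the curve.
3. The integer polynomial consistent with all of this is the stated p.

2*x^2 - 2*x*y - x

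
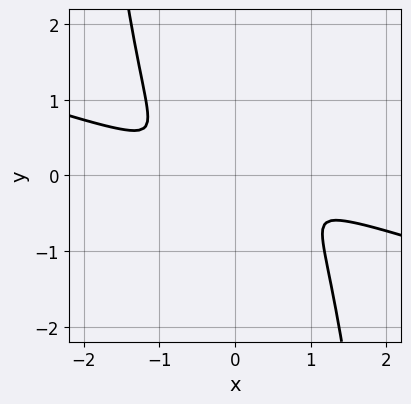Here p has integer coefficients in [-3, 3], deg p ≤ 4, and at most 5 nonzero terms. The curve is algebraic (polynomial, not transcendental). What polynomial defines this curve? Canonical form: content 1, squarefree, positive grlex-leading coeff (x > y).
x^4 + 3*x^3*y + 3*y^2

deg p = 4.
Putting this together gives p.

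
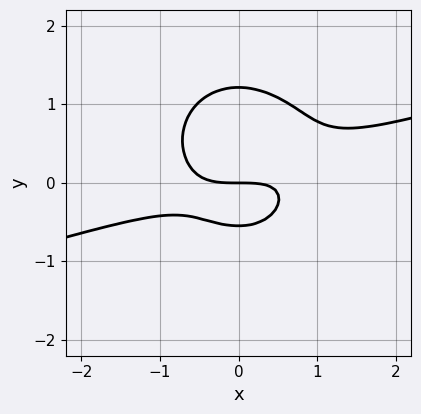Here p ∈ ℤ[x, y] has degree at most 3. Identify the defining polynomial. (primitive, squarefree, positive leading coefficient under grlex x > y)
x^3 - 3*x^2*y - 3*y^3 + 2*y^2 + 2*y

(a) Degree: the shape is more complex than any degree-2 curve, so deg p = 3.
(b) Against the integer gridlines: it meets the x-axis at x = 0 (among the integer gridlines); one y-axis crossing is at y = 0.
(c) Putting this together gives p.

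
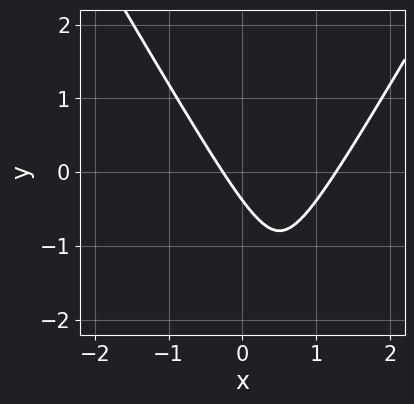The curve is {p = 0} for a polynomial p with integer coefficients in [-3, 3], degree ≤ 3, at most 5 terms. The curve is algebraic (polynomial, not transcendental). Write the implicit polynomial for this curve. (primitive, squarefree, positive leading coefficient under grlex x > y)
3*x^2 - y^2 - 3*x - 3*y - 1

(a) Degree: the shape is more complex than any degree-1 curve, so deg p = 2.
(b) Solving for integer coefficients yields p as stated.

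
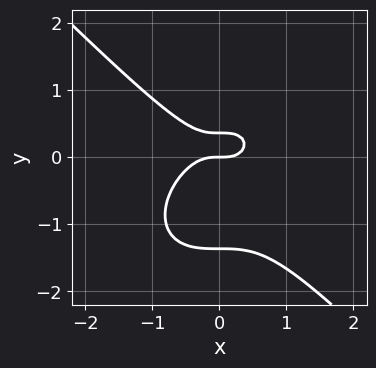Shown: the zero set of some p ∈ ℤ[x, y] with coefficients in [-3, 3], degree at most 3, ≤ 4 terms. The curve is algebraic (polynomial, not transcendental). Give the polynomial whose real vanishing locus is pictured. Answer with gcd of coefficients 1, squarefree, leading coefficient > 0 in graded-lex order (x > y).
First, the degree is 3 — a generic line meets the curve in up to 3 points.
Then, from the axis intercepts and sections: it crosses the x-axis at the gridline x = 0; it meets the y-axis at y = 0 (among the integer gridlines).
Finally, the integer polynomial consistent with all of this is the stated p.

2*x^3 + 2*y^3 + 2*y^2 - y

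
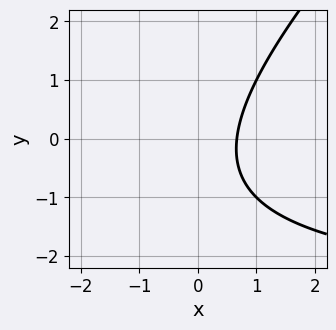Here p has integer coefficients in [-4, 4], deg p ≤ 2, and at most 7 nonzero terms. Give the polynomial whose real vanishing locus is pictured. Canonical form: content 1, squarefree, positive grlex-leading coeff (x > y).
1. deg p = 2. A generic line meets the curve in up to 2 points.
2. Reading off the gridlines: no y-intercept at any integer in the box.
3. These observations pin down the coefficients.

x*y - y^2 + 3*x - y - 2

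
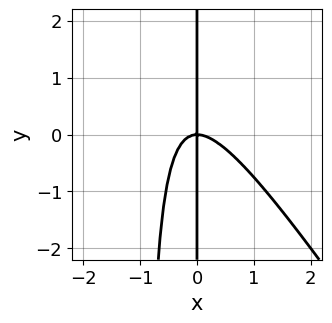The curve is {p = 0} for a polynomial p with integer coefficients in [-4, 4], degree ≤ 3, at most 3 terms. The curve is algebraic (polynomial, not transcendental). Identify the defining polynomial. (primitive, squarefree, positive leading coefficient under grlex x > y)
First, deg p = 3. No degree-2 curve has this shape.
Then, from the visible intercepts: the visible y-axis segment lies entirely on the curve; one x-axis crossing is at x = 0.
Finally, putting this together gives p.

3*x^3 + 2*x^2*y + 2*x*y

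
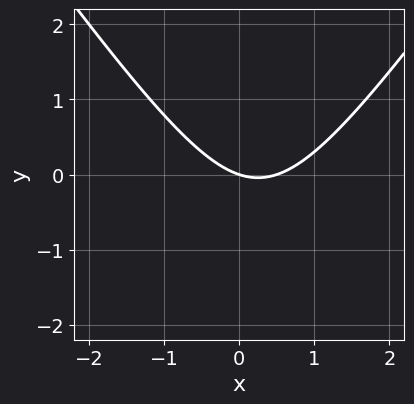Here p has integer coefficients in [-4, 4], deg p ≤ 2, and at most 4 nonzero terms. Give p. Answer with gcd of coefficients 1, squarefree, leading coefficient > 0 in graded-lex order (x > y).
2*x^2 - y^2 - x - 3*y

First, deg p = 2.
Then, against the integer gridlines: it meets the x-axis at x = 0 (among the integer gridlines); it meets the y-axis at y = 0 (among the integer gridlines).
Finally, the integer polynomial consistent with all of this is the stated p.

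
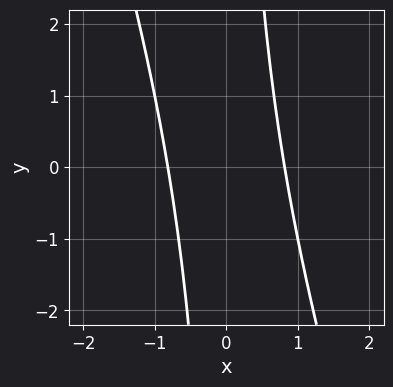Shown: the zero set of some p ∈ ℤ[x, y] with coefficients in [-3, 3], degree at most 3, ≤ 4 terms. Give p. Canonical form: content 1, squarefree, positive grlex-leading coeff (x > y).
Degree: no degree-1 curve has this shape, so deg p = 2.
Checking where it meets the axes: the curve avoids every integer y-axis point in the box.
Matching integer coefficients to the picture gives p.

3*x^2 + x*y - 2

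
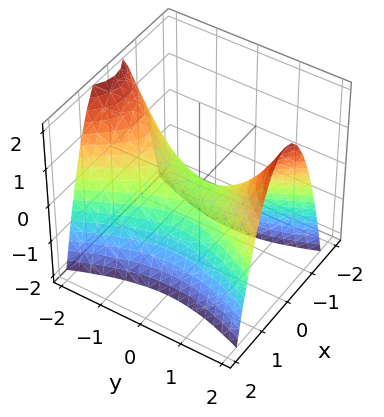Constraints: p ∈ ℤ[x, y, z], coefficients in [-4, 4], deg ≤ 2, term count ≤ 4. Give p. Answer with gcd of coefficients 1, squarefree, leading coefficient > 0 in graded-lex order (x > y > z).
The degree is 2 — a saddle surface; a quadric.
Symmetries: the y ↦ −y reflection is a symmetry, so y appears only in even powers; the x ↦ −x reflection is a symmetry, so x appears only in even powers.
Against the integer gridlines: one y-axis crossing is at y = 0; it meets the x-axis at x = 0 (among the integer gridlines).
Together with the visible shape, these determine p as stated.

3*x^2 - y^2 + 2*z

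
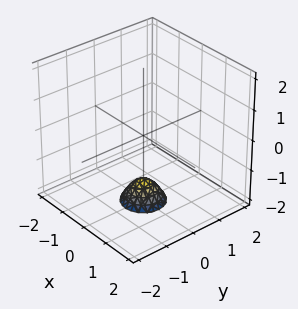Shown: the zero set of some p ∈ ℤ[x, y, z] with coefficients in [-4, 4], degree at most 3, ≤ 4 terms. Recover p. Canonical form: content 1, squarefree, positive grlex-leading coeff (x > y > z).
3*x^2 + 3*y^2 + 2*z + 3

First, the degree is 2 — the shape is more complex than any degree-1 surface.
Next, symmetries: rotational symmetry about the z-axis ⇒ p depends on x, y only through x² + y².
Then, observable constraints: no x-intercept at any integer in the box; the surface avoids every integer y-axis point in the box.
Finally, matching integer coefficients to the picture gives p.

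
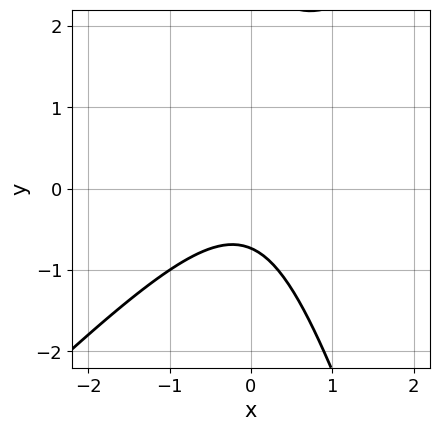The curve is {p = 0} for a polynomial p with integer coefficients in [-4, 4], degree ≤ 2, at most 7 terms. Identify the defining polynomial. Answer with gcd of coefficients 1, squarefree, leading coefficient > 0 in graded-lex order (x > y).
3*x^2 - 2*x*y - y^2 + 2*y + 2

(a) deg p = 2.
(b) Against the integer gridlines: the curve avoids every integer x-axis point in the box.
(c) The integer polynomial consistent with all of this is the stated p.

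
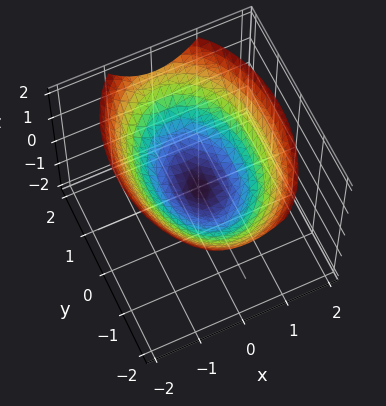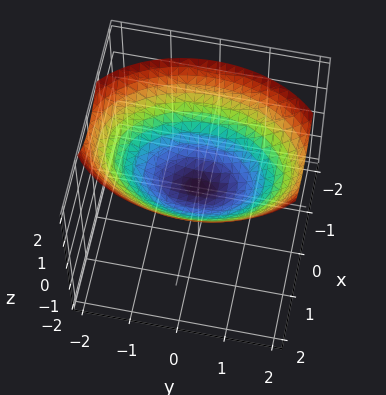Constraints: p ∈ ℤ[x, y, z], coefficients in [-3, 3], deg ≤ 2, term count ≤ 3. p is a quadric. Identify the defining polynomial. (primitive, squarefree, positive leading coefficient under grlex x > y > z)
2*x^2 + y^2 - 3*z

(a) The degree is 2 — a single bowl opening along one axis; a quadric.
(b) Symmetries: the x ↦ −x reflection is a symmetry, so x appears only in even powers; mirror symmetry y ↦ −y ⇒ only even powers of y.
(c) Checking where it meets the axes: one x-axis crossing is at x = 0; one y-axis crossing is at y = 0; it crosses the z-axis at the gridline z = 0.
(d) The integer polynomial consistent with all of this is the stated p.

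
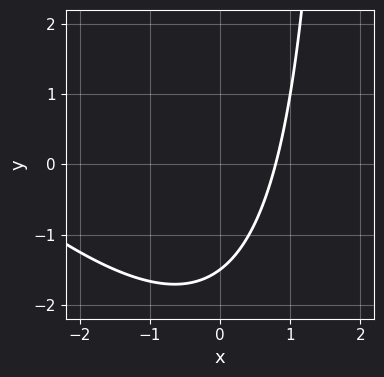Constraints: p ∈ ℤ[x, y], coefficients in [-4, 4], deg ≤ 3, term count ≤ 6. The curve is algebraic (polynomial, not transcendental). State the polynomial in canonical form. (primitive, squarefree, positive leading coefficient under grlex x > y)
x^2 + x*y + 3*x - 2*y - 3

First, degree: no degree-1 curve has this shape, so deg p = 2.
Finally, matching integer coefficients to the picture gives p.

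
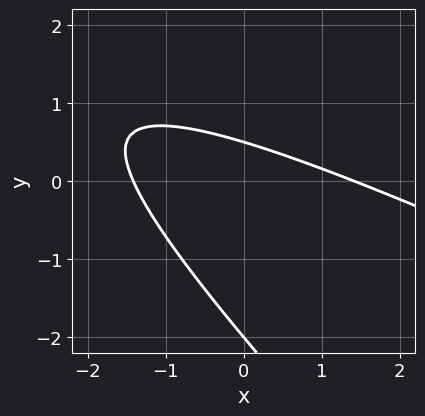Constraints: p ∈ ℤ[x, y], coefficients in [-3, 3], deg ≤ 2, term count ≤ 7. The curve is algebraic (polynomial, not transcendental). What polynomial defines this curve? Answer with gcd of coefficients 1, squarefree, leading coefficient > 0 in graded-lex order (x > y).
x^2 + 3*x*y + 2*y^2 + 3*y - 2

First, the degree is 2 — the shape is more complex than any degree-1 curve.
Then, observable constraints: it meets the y-axis at y = -2 (among the integer gridlines).
Finally, solving for integer coefficients yields p as stated.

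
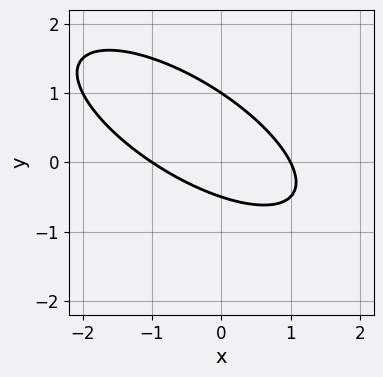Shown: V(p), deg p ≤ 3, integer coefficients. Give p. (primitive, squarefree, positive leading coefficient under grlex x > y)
x^2 + 2*x*y + 2*y^2 - y - 1

First, degree: no degree-1 curve has this shape, so deg p = 2.
Next, checking where it meets the axes: it crosses the y-axis at the gridline y = 1; among the integer gridlines, it crosses the x-axis at x ∈ {-1, 1}.
Finally, assembling these constraints gives the stated polynomial.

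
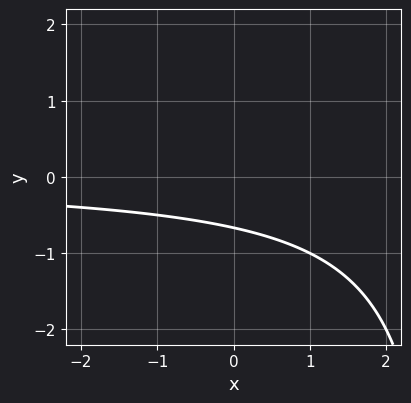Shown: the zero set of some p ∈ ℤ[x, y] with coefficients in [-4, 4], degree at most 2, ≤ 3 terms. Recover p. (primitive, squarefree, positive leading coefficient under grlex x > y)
x*y - 3*y - 2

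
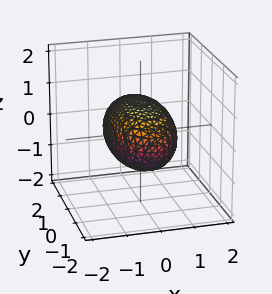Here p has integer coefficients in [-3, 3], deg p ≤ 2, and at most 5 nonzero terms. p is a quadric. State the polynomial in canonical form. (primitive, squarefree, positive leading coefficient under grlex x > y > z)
(a) deg p = 2.
(b) Symmetries: it's symmetric under x → −x, forcing even powers of x; the z ↦ −z reflection is a symmetry, so z appears only in even powers; it's symmetric under y → −y, forcing even powers of y.
(c) Reading off the gridlines: among the integer gridlines, it crosses the x-axis at x ∈ {-1, 1}; among the integer gridlines, it crosses the z-axis at z ∈ {-1, 1}.
(d) These observations pin down the coefficients.

3*x^2 + y^2 + 3*z^2 - 3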